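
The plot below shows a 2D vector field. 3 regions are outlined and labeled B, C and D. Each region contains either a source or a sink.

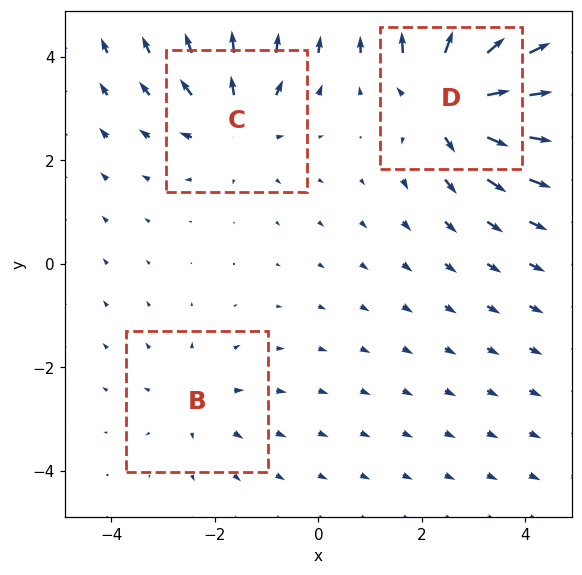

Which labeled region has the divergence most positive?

D

Divergence at each region's feature centre — B: about +2, C: about +3, D: about +5. Region D is most positive.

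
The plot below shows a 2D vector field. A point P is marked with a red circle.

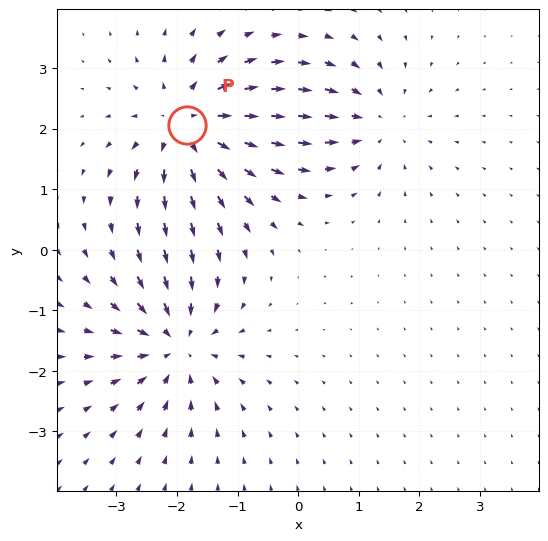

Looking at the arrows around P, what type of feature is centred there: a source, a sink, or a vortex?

At P (-1.8, 2.1) the arrows spread outward. Divergence about +5, curl ≈0 — positive divergence with near-zero curl is a source.

source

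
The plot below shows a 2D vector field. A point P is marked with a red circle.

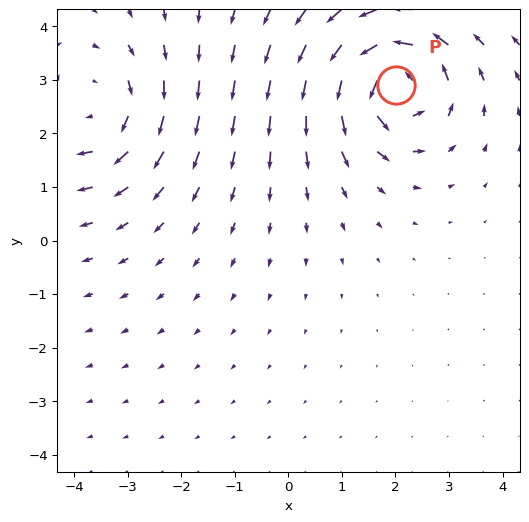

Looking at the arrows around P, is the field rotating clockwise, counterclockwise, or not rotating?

Near P at (2.0, 2.9) the arrows circulate counterclockwise. The curl (z-component) there is about +5; positive curl means counterclockwise rotation.

counterclockwise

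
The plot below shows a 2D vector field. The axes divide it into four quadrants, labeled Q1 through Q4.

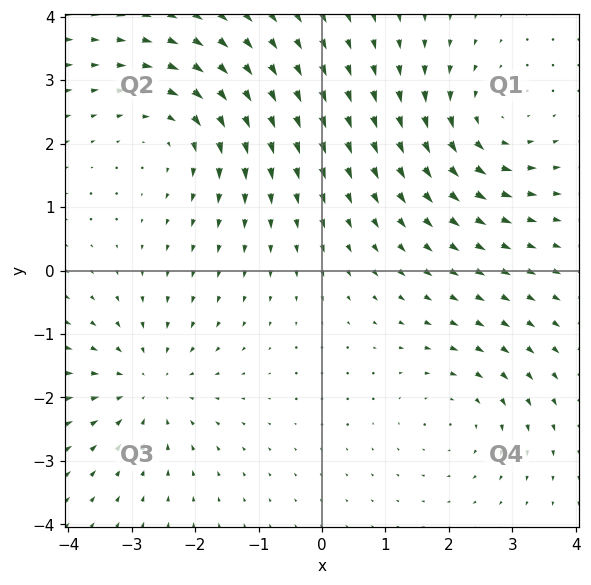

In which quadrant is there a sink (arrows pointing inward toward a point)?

The sink sits at approximately (-2.7, -1.8), which lies in quadrant Q3. The divergence there is about -3, negative as expected for a sink.

Q3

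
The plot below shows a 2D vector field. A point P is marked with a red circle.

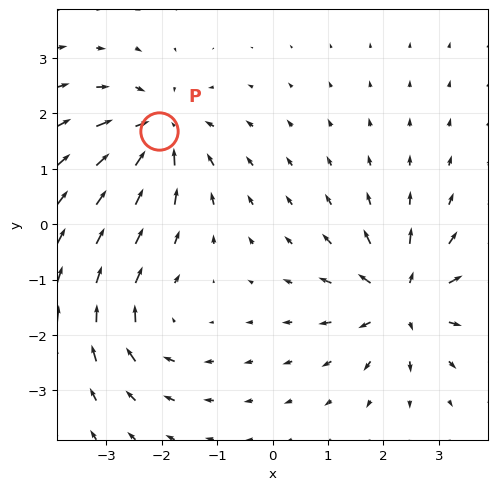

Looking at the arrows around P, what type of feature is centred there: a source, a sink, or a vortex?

At P (-2.1, 1.7) the arrows converge inward. Divergence about -5, curl ≈0 — negative divergence with near-zero curl is a sink.

sink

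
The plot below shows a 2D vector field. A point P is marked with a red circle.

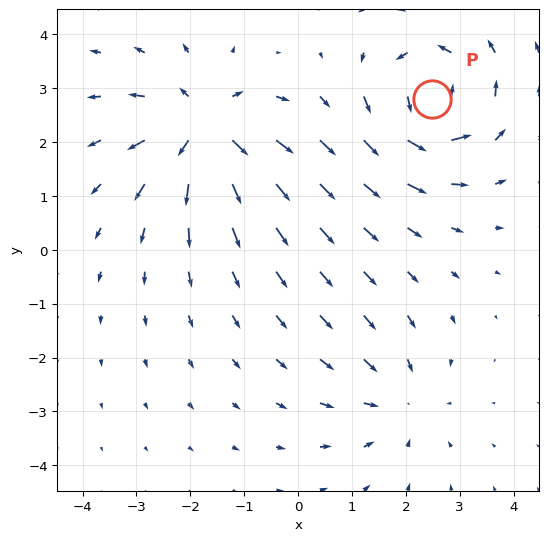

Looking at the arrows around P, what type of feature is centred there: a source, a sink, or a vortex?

At P (2.5, 2.8) the arrows circulate counterclockwise. Divergence ≈0, curl about +7 — near-zero divergence with nonzero curl is a vortex.

vortex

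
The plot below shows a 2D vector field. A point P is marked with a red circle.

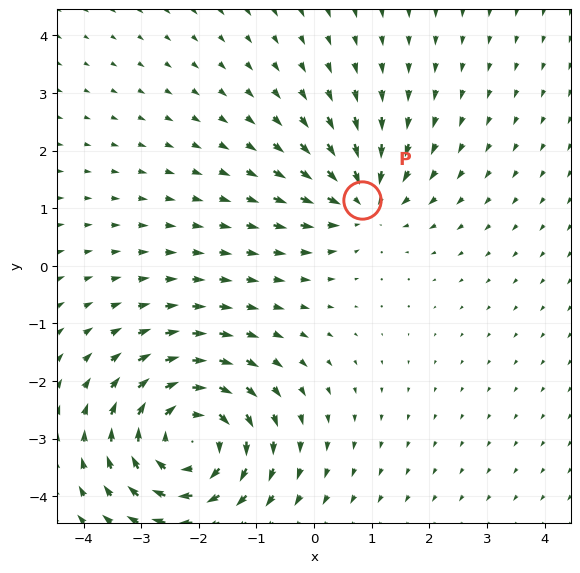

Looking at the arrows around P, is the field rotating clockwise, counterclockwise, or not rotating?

Near P at (0.8, 1.1) the arrows show no circulation. The curl there is ≈0.

not rotating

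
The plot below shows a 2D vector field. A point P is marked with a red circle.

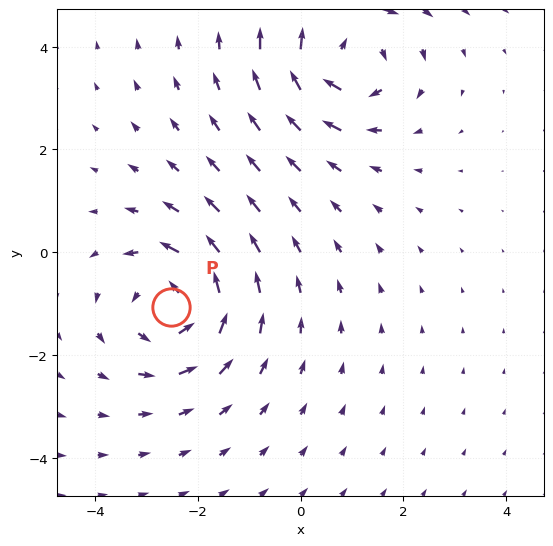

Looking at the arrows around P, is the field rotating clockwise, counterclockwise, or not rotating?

counterclockwise

Near P at (-2.5, -1.1) the arrows circulate counterclockwise. The curl (z-component) there is about +5; positive curl means counterclockwise rotation.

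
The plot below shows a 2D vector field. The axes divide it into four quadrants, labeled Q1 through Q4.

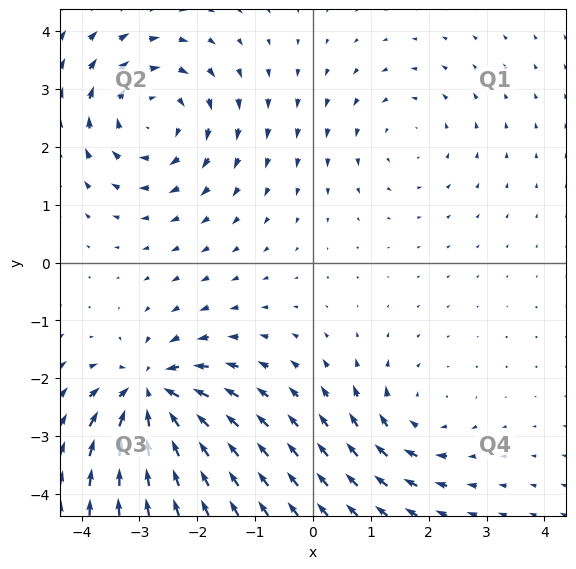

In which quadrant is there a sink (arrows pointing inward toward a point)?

The sink sits at approximately (-2.8, -2.3), which lies in quadrant Q3. The divergence there is about -7, negative as expected for a sink.

Q3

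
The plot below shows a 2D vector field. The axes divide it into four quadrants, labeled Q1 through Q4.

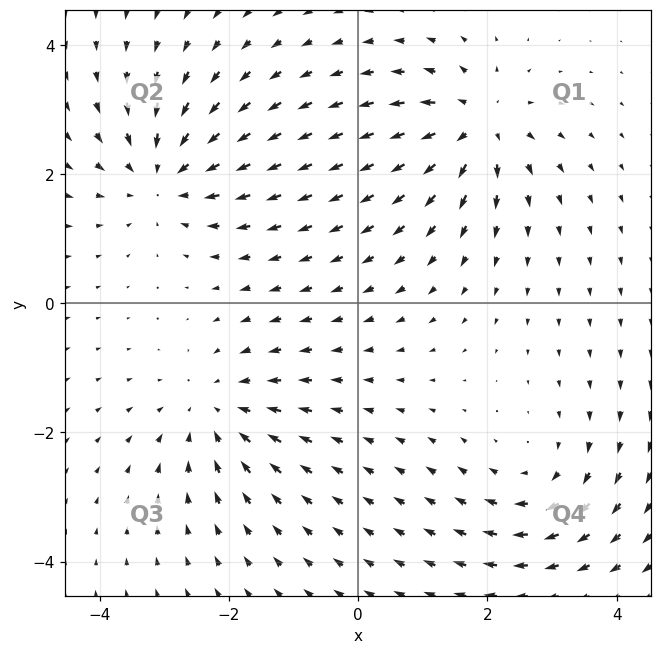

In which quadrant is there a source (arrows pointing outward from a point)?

Q1

The source sits at approximately (1.8, 2.8), which lies in quadrant Q1. The divergence there is about +6, positive as expected for a source.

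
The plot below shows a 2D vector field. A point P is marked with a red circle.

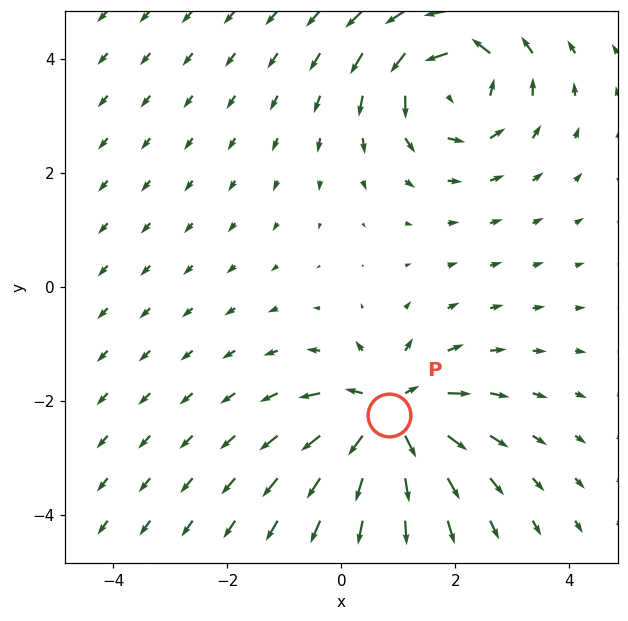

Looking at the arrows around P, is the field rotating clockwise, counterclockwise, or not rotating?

Near P at (0.8, -2.2) the arrows show no circulation. The curl there is ≈0.

not rotating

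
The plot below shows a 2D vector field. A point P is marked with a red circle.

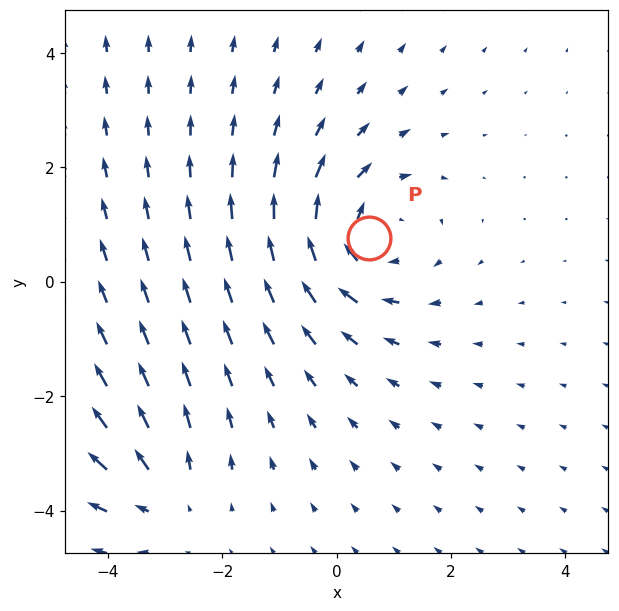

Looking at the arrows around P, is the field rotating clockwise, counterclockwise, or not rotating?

clockwise

Near P at (0.6, 0.8) the arrows circulate clockwise. The curl (z-component) there is about -4; negative curl means clockwise rotation.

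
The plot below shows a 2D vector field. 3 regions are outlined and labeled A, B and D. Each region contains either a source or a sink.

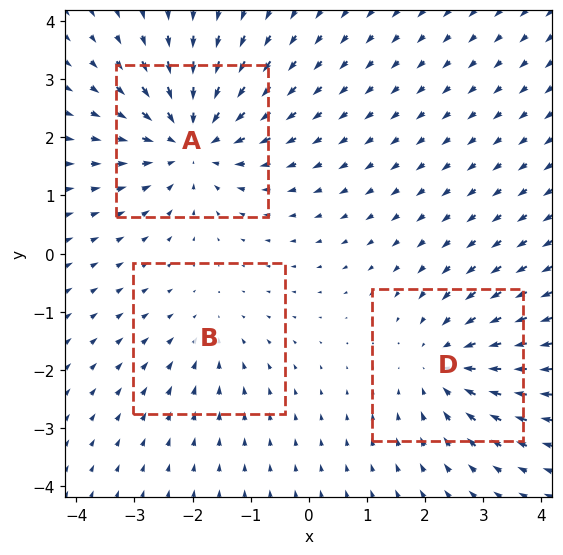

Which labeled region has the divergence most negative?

Divergence at each region's feature centre — A: about -4, B: about -2, D: about -3. Region A is most negative.

A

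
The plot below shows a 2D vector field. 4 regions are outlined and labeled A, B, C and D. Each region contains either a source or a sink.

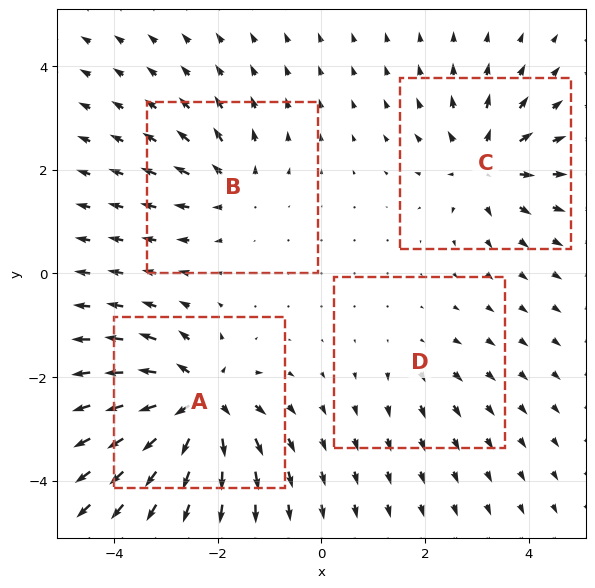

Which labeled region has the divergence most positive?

Divergence at each region's feature centre — A: about +9, B: about +4, C: about +6, D: about +3. Region A is most positive.

A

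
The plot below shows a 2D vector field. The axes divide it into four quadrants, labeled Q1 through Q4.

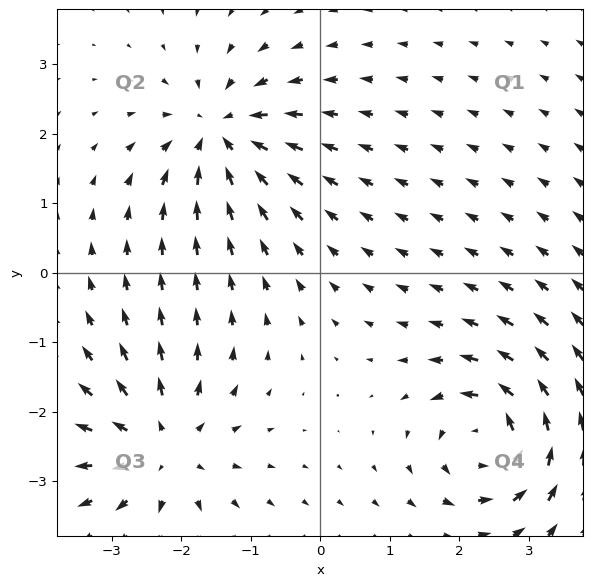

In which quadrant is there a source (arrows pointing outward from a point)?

The source sits at approximately (-2.3, -2.5), which lies in quadrant Q3. The divergence there is about +5, positive as expected for a source.

Q3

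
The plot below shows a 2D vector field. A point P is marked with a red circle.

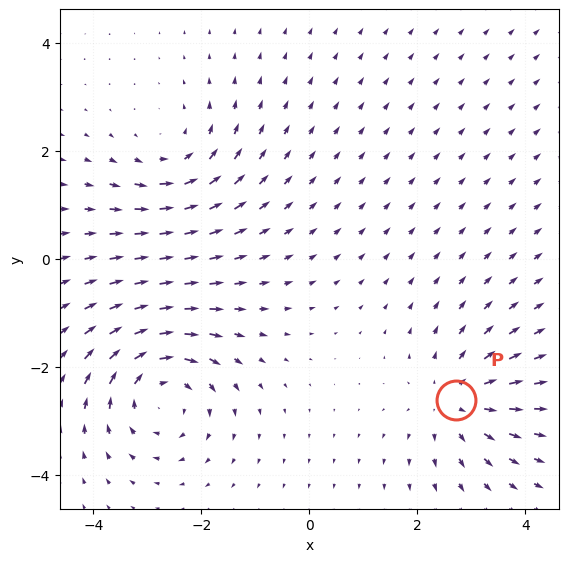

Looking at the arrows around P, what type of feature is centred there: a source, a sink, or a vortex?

At P (2.7, -2.6) the arrows spread outward. Divergence about +4, curl ≈0 — positive divergence with near-zero curl is a source.

source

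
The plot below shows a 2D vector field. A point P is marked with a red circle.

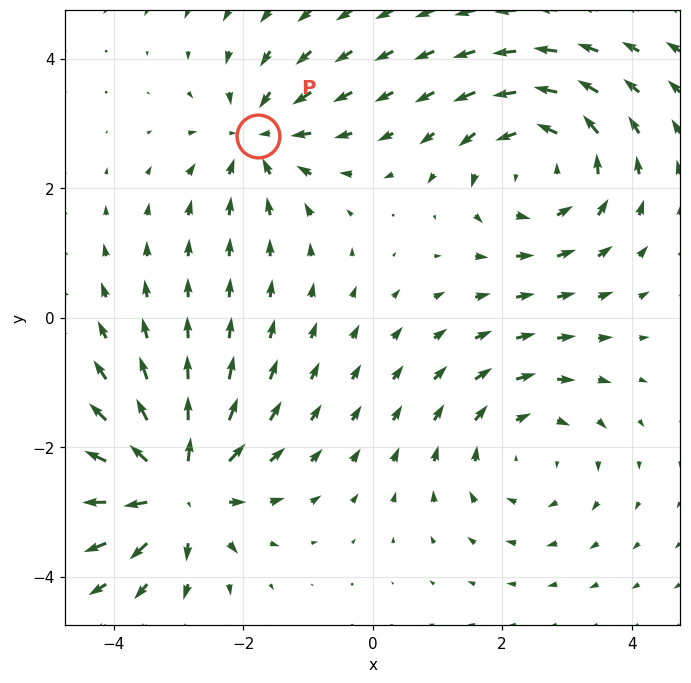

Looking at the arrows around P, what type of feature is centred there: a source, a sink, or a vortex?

sink

At P (-1.8, 2.8) the arrows converge inward. Divergence about -4, curl ≈0 — negative divergence with near-zero curl is a sink.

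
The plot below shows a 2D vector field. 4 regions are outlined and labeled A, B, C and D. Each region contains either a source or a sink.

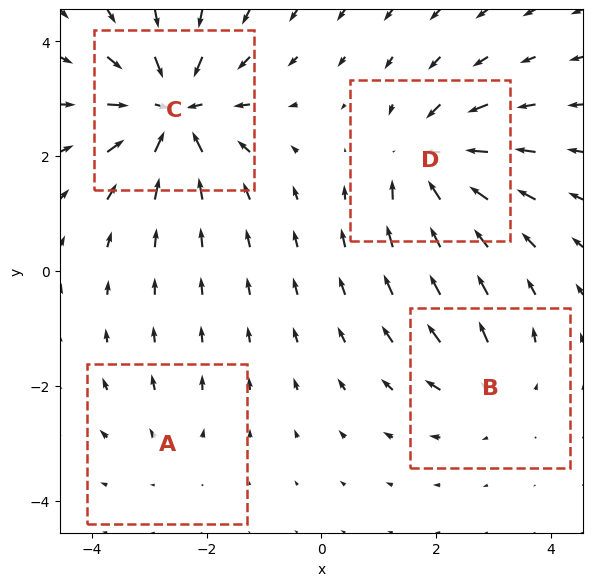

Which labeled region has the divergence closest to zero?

A

Divergence at each region's feature centre — A: about +2, B: about +4, C: about -8, D: about -6. Region A is closest to zero.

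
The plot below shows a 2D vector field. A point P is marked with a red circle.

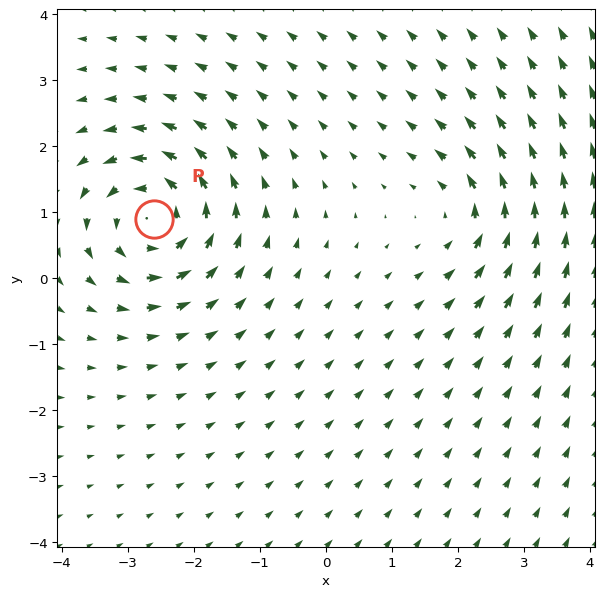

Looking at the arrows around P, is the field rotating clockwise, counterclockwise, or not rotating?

counterclockwise

Near P at (-2.6, 0.9) the arrows circulate counterclockwise. The curl (z-component) there is about +6; positive curl means counterclockwise rotation.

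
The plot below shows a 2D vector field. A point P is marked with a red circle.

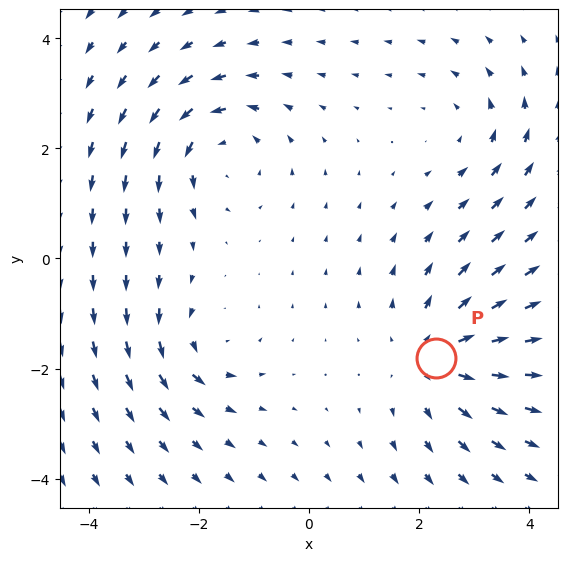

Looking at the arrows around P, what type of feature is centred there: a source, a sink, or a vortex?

source

At P (2.3, -1.8) the arrows spread outward. Divergence about +4, curl ≈0 — positive divergence with near-zero curl is a source.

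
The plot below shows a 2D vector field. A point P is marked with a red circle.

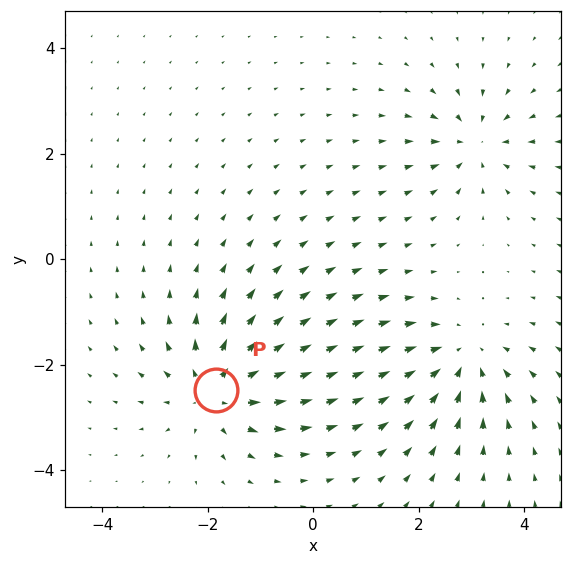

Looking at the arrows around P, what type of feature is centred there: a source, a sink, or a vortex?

At P (-1.8, -2.5) the arrows spread outward. Divergence about +5, curl ≈0 — positive divergence with near-zero curl is a source.

source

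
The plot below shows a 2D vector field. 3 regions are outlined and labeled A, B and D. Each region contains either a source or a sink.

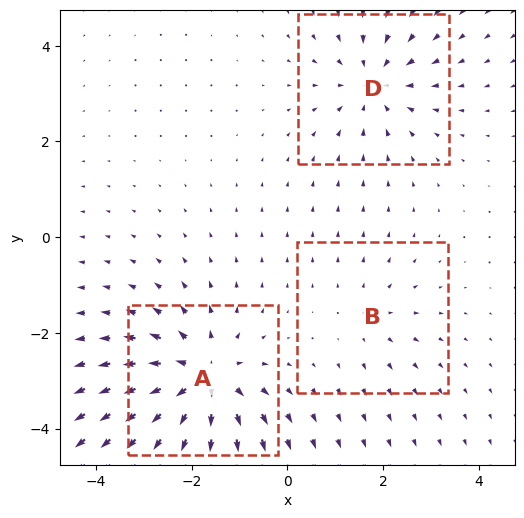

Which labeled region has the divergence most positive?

Divergence at each region's feature centre — A: about +5, B: about +2, D: about -3. Region A is most positive.

A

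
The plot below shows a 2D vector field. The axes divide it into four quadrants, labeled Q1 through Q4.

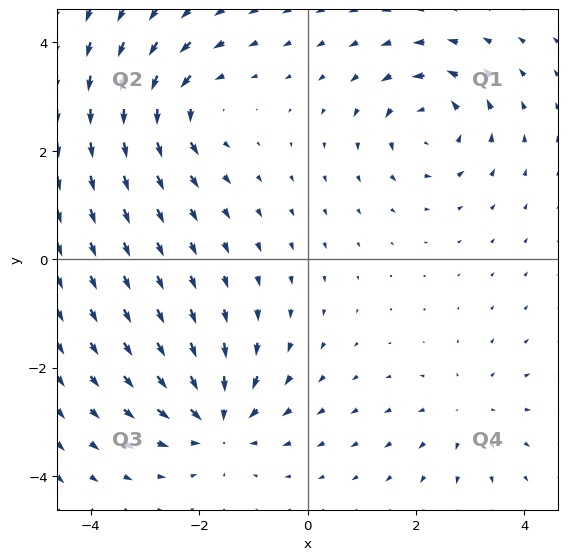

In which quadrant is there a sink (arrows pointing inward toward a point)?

Q3

The sink sits at approximately (-1.6, -3.0), which lies in quadrant Q3. The divergence there is about -6, negative as expected for a sink.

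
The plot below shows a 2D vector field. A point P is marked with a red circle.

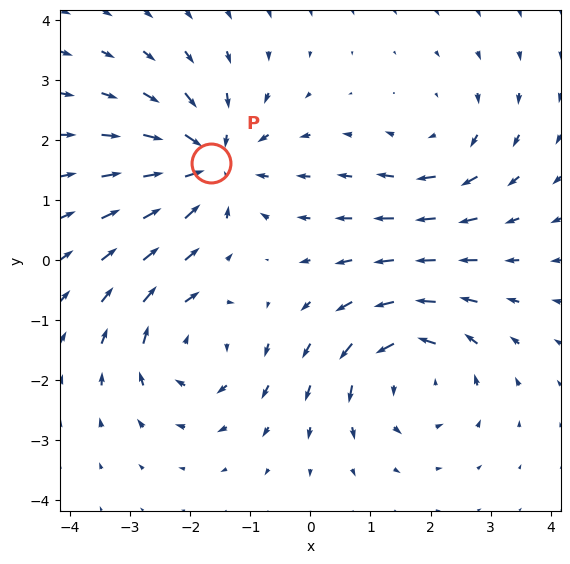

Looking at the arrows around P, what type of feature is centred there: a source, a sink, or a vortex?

sink

At P (-1.7, 1.6) the arrows converge inward. Divergence about -5, curl ≈0 — negative divergence with near-zero curl is a sink.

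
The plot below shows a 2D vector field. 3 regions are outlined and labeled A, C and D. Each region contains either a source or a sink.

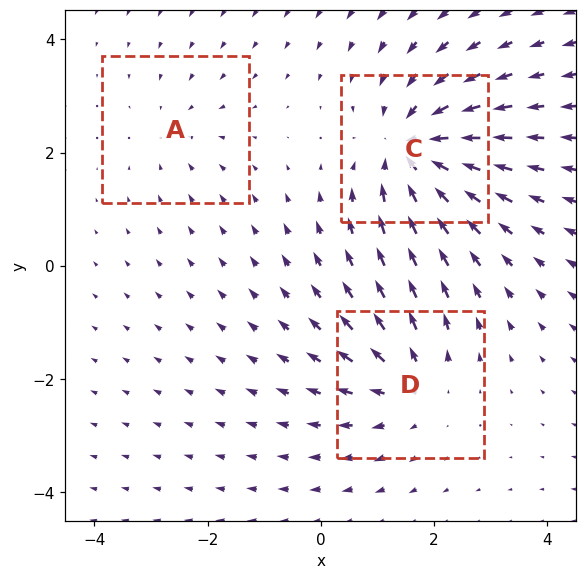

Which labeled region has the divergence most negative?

Divergence at each region's feature centre — A: about -2, C: about -5, D: about +3. Region C is most negative.

C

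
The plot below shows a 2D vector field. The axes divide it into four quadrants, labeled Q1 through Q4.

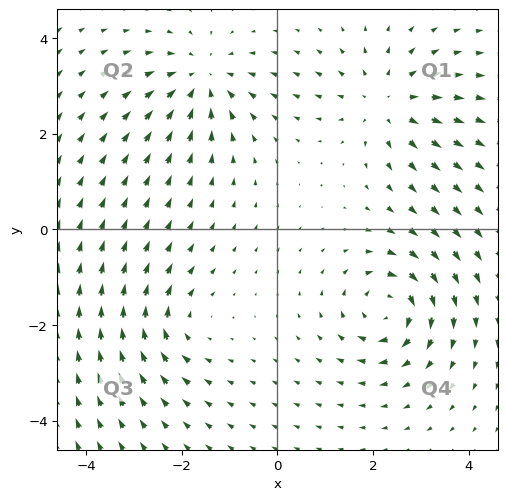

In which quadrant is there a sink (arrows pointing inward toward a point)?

The sink sits at approximately (-1.6, 3.1), which lies in quadrant Q2. The divergence there is about -5, negative as expected for a sink.

Q2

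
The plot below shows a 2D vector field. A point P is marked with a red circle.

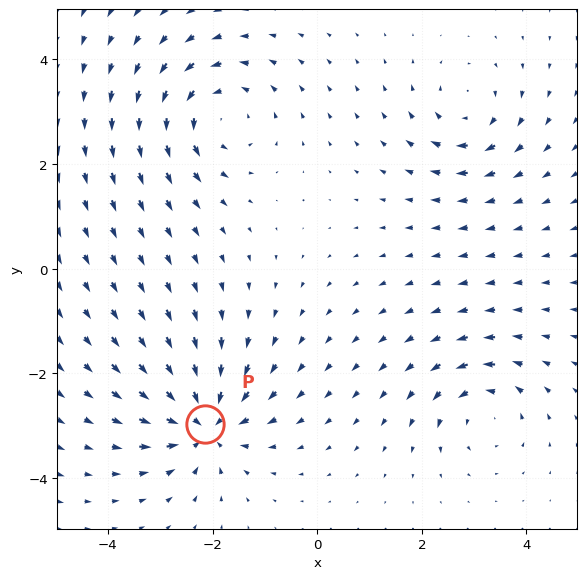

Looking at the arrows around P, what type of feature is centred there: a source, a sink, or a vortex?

sink

At P (-2.1, -3.0) the arrows converge inward. Divergence about -6, curl ≈0 — negative divergence with near-zero curl is a sink.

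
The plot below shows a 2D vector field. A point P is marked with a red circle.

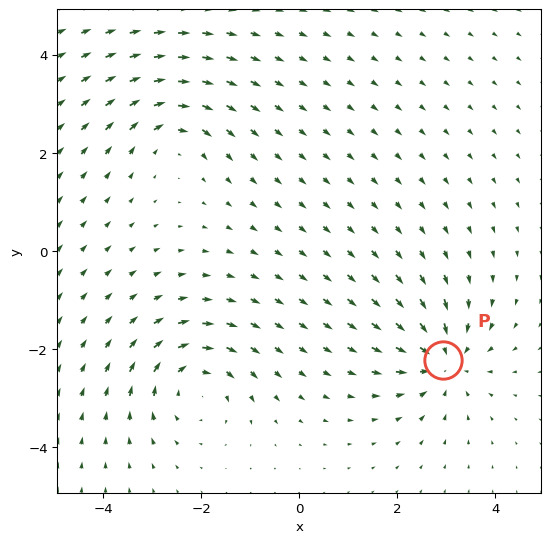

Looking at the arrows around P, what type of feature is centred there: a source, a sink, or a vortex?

sink

At P (2.9, -2.2) the arrows converge inward. Divergence about -5, curl ≈0 — negative divergence with near-zero curl is a sink.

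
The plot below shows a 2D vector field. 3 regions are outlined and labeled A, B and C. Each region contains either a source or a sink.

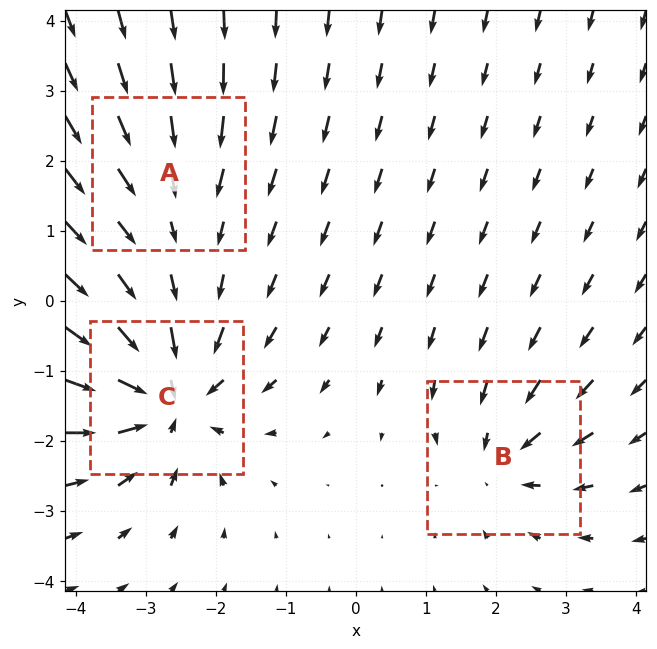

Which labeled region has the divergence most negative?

C

Divergence at each region's feature centre — A: about -2, B: about -3, C: about -6. Region C is most negative.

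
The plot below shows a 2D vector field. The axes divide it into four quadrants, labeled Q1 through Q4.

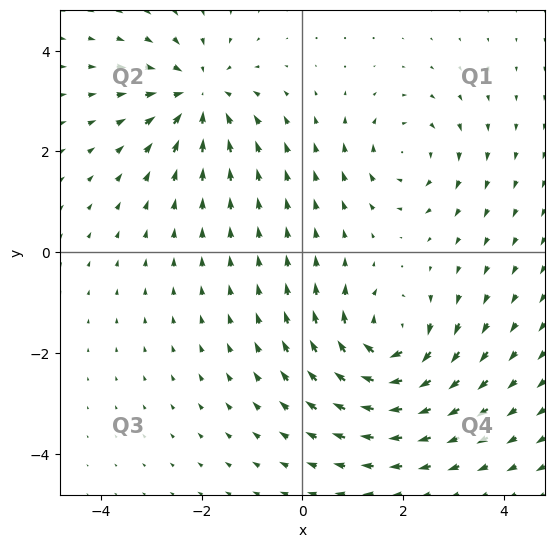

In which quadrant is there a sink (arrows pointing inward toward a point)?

Q2

The sink sits at approximately (-2.1, 3.1), which lies in quadrant Q2. The divergence there is about -4, negative as expected for a sink.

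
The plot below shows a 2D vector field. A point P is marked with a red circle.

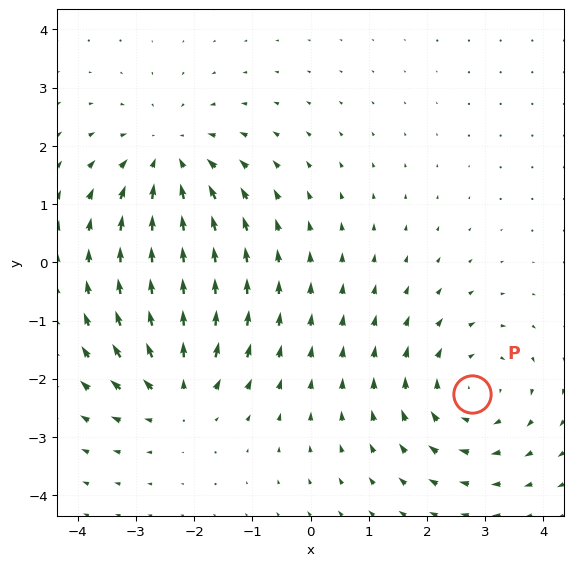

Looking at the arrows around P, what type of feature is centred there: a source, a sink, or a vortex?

vortex

At P (2.8, -2.3) the arrows circulate clockwise. Divergence ≈0, curl about -3 — near-zero divergence with nonzero curl is a vortex.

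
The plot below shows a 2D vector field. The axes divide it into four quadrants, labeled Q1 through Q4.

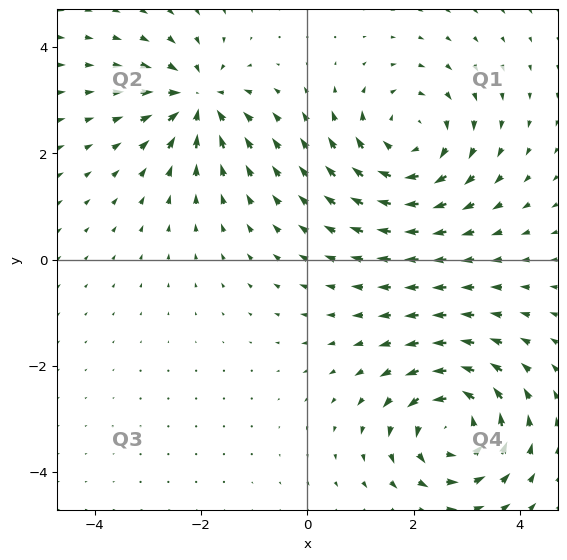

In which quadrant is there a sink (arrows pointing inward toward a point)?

Q2

The sink sits at approximately (-2.1, 3.0), which lies in quadrant Q2. The divergence there is about -5, negative as expected for a sink.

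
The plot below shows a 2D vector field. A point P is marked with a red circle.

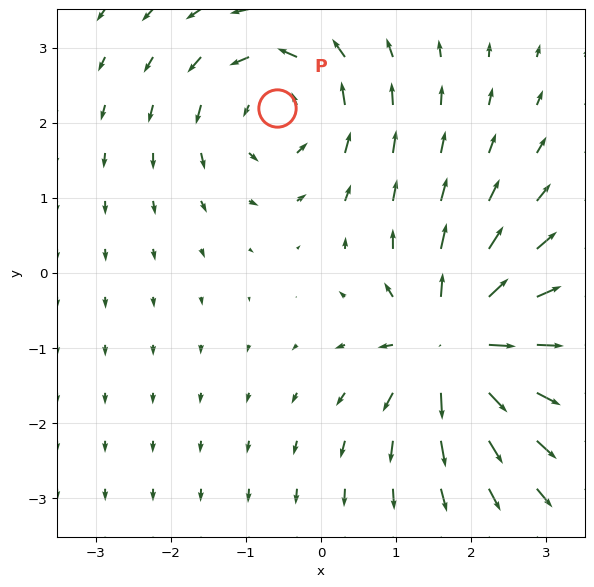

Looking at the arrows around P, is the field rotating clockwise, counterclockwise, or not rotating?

counterclockwise

Near P at (-0.6, 2.2) the arrows circulate counterclockwise. The curl (z-component) there is about +3; positive curl means counterclockwise rotation.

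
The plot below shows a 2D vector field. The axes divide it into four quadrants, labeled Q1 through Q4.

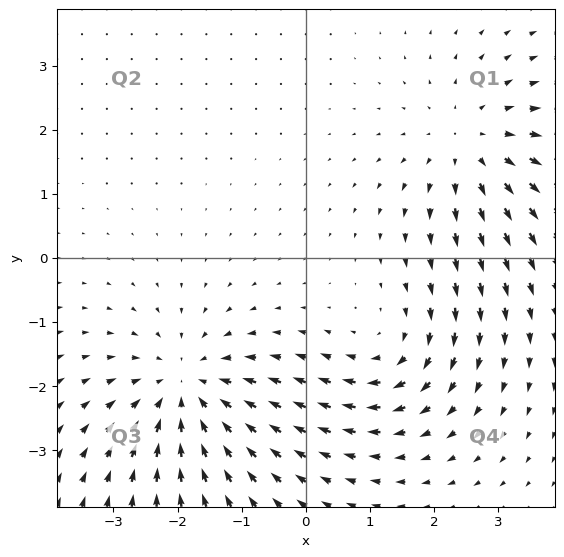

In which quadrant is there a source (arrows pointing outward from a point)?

Q1

The source sits at approximately (2.6, 1.8), which lies in quadrant Q1. The divergence there is about +3, positive as expected for a source.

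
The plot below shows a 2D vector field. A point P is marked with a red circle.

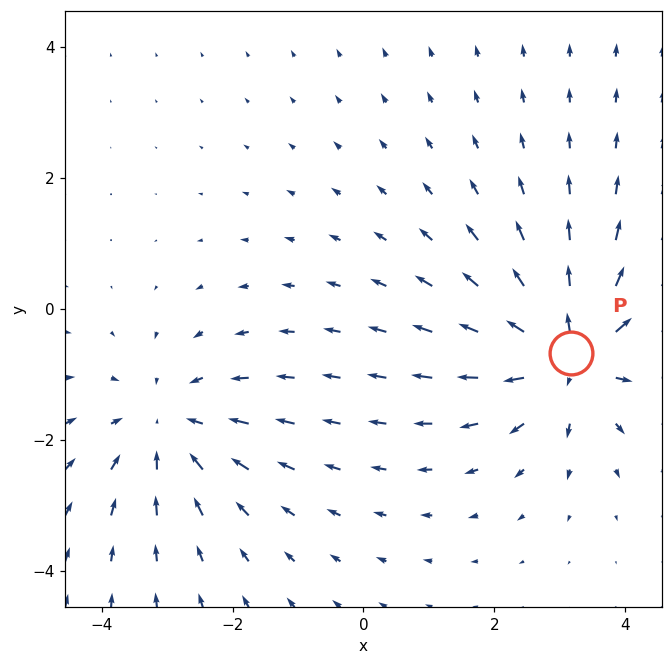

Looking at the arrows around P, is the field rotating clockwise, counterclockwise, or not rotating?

Near P at (3.2, -0.7) the arrows show no circulation. The curl there is ≈0.

not rotating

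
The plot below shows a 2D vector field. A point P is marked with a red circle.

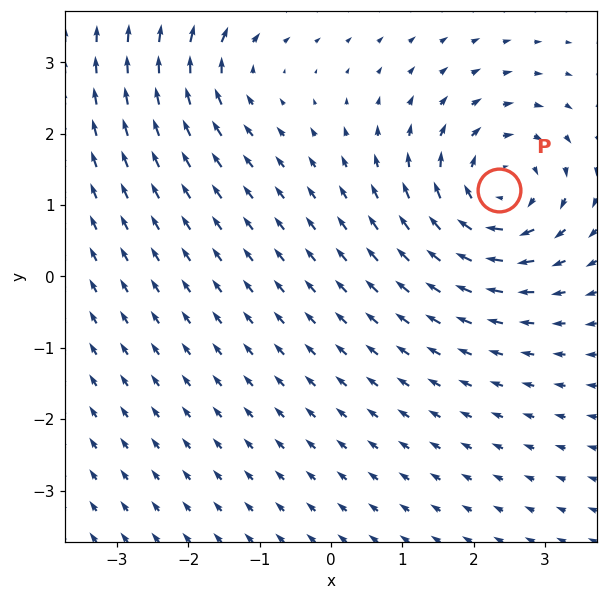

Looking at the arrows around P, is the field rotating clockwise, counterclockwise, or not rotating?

clockwise

Near P at (2.4, 1.2) the arrows circulate clockwise. The curl (z-component) there is about -6; negative curl means clockwise rotation.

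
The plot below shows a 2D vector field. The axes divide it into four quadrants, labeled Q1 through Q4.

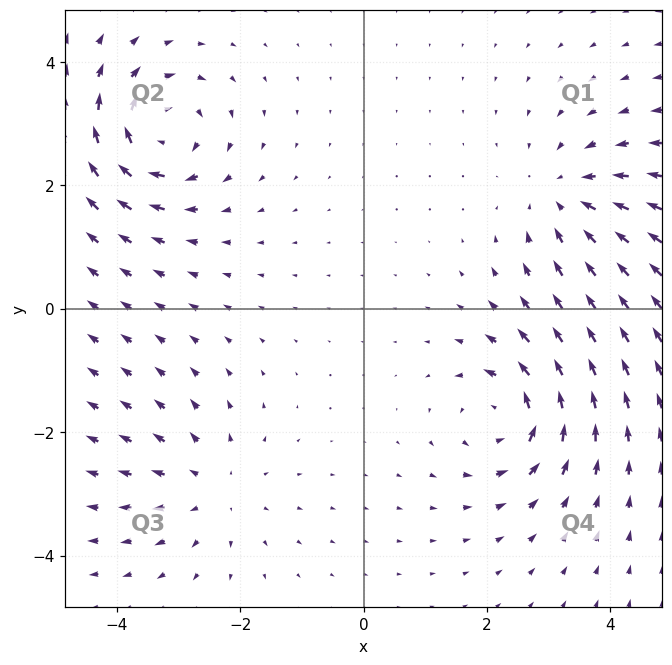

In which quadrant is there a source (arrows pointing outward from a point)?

Q3

The source sits at approximately (-2.4, -2.9), which lies in quadrant Q3. The divergence there is about +4, positive as expected for a source.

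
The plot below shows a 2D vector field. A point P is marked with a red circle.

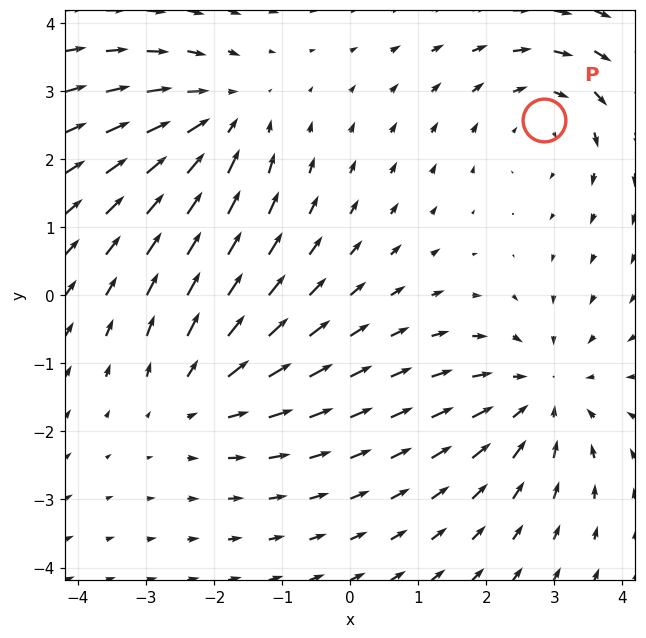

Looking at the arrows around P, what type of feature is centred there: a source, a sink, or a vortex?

vortex

At P (2.8, 2.6) the arrows circulate clockwise. Divergence ≈0, curl about -3 — near-zero divergence with nonzero curl is a vortex.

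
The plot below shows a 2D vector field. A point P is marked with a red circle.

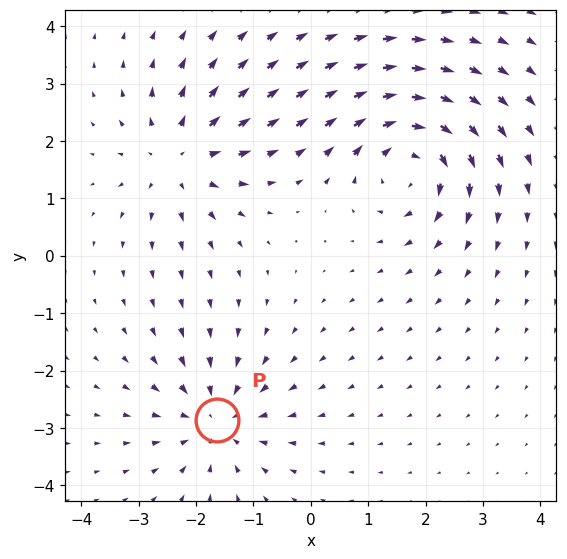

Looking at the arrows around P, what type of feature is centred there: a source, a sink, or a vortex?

sink

At P (-1.6, -2.9) the arrows converge inward. Divergence about -4, curl ≈0 — negative divergence with near-zero curl is a sink.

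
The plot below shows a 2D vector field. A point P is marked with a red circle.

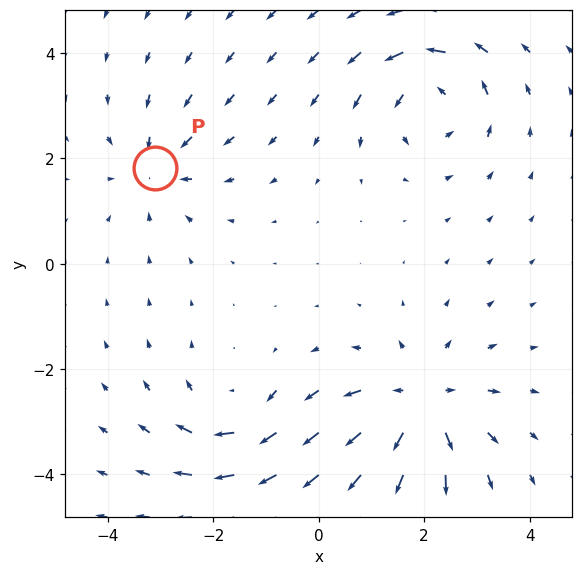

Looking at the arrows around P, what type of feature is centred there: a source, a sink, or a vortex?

sink

At P (-3.1, 1.8) the arrows converge inward. Divergence about -3, curl ≈0 — negative divergence with near-zero curl is a sink.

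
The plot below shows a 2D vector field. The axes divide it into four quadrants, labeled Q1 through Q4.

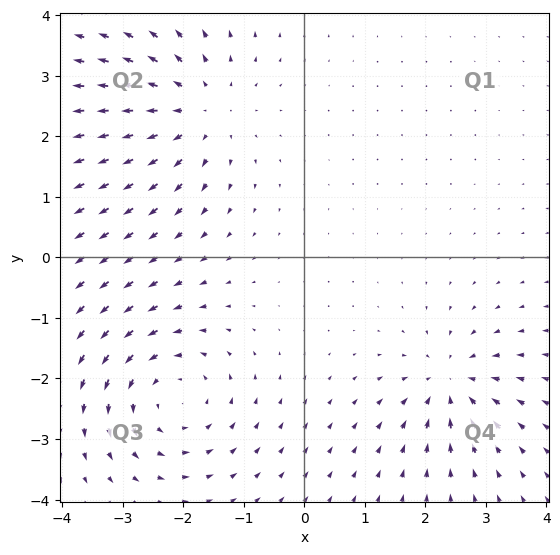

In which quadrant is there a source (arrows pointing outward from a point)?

Q2

The source sits at approximately (-1.7, 2.4), which lies in quadrant Q2. The divergence there is about +3, positive as expected for a source.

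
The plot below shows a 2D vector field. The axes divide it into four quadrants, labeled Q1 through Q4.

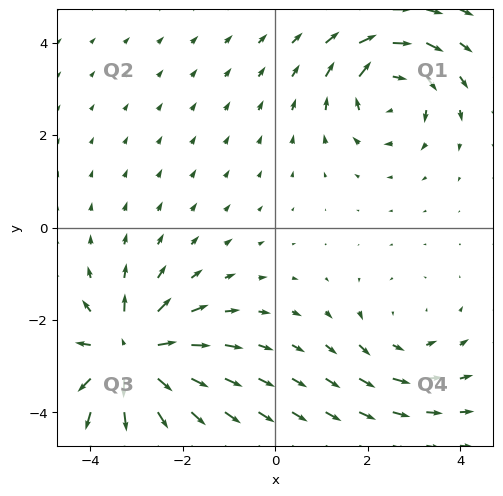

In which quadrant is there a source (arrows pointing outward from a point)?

The source sits at approximately (-3.1, -2.8), which lies in quadrant Q3. The divergence there is about +6, positive as expected for a source.

Q3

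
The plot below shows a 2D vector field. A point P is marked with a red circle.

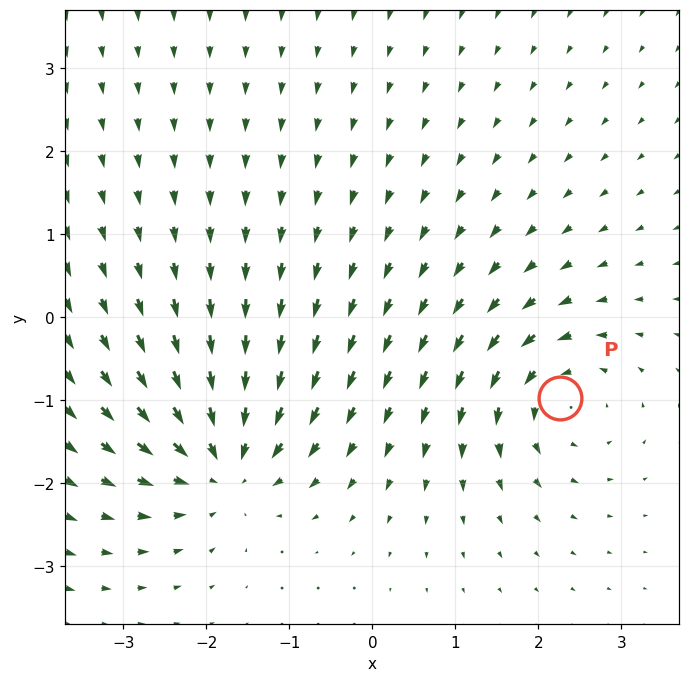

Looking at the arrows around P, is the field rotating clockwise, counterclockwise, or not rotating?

Near P at (2.3, -1.0) the arrows circulate counterclockwise. The curl (z-component) there is about +4; positive curl means counterclockwise rotation.

counterclockwise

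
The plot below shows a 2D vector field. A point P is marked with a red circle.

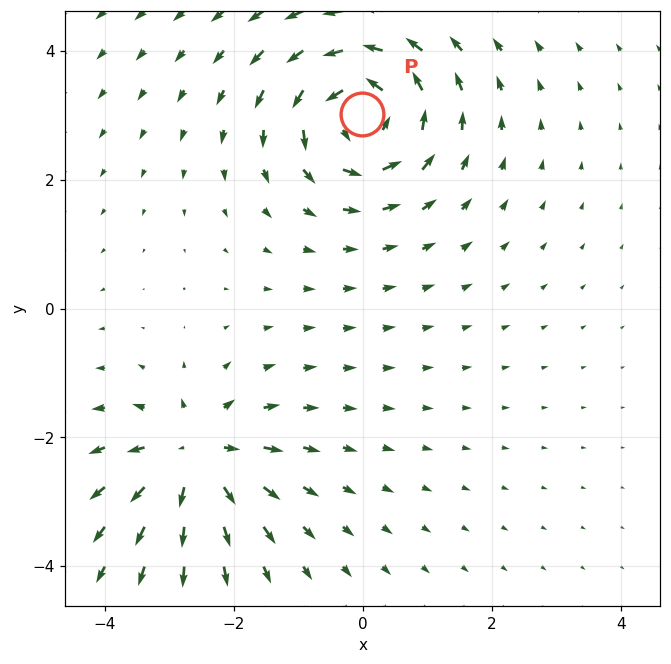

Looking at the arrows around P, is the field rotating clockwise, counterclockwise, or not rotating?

counterclockwise

Near P at (-0.0, 3.0) the arrows circulate counterclockwise. The curl (z-component) there is about +5; positive curl means counterclockwise rotation.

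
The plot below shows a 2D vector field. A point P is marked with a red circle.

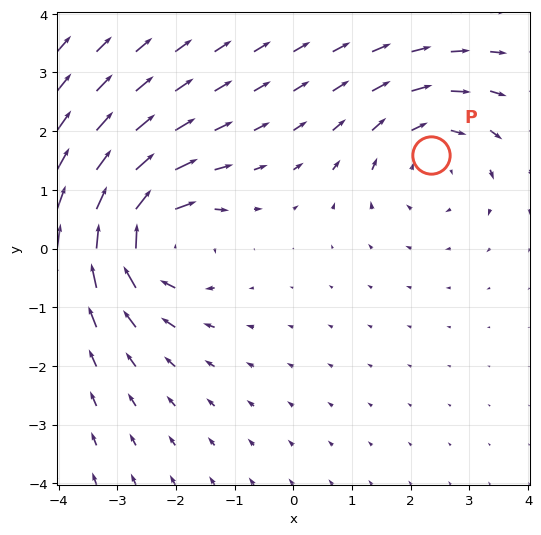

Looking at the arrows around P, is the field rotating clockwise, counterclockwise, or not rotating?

clockwise

Near P at (2.3, 1.6) the arrows circulate clockwise. The curl (z-component) there is about -2; negative curl means clockwise rotation.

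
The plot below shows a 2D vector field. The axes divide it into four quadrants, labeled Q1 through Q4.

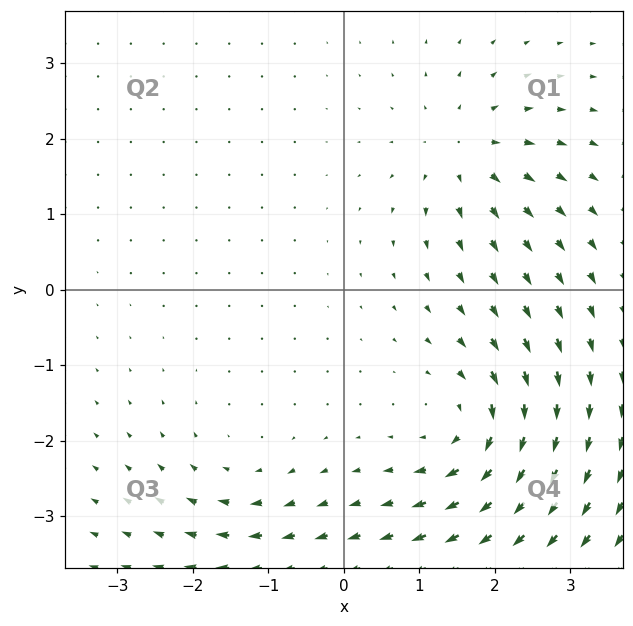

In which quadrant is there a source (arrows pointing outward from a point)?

The source sits at approximately (1.6, 1.8), which lies in quadrant Q1. The divergence there is about +5, positive as expected for a source.

Q1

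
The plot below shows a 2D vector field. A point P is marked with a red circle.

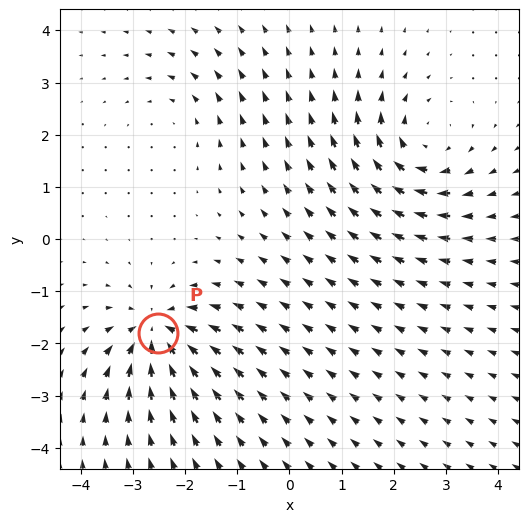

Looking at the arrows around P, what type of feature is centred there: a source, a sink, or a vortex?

At P (-2.5, -1.8) the arrows converge inward. Divergence about -6, curl ≈0 — negative divergence with near-zero curl is a sink.

sink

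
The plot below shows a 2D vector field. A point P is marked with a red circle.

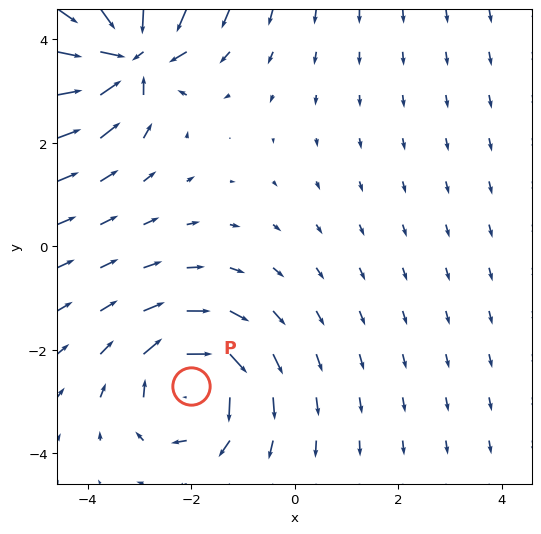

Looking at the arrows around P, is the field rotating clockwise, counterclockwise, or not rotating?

clockwise

Near P at (-2.0, -2.7) the arrows circulate clockwise. The curl (z-component) there is about -4; negative curl means clockwise rotation.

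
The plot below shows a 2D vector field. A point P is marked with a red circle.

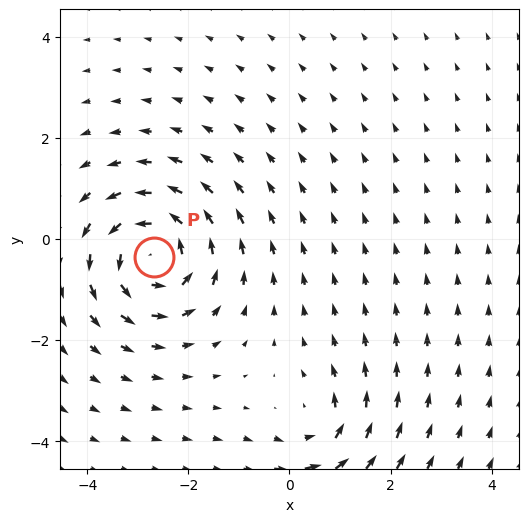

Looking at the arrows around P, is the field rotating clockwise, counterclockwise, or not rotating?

Near P at (-2.7, -0.4) the arrows circulate counterclockwise. The curl (z-component) there is about +5; positive curl means counterclockwise rotation.

counterclockwise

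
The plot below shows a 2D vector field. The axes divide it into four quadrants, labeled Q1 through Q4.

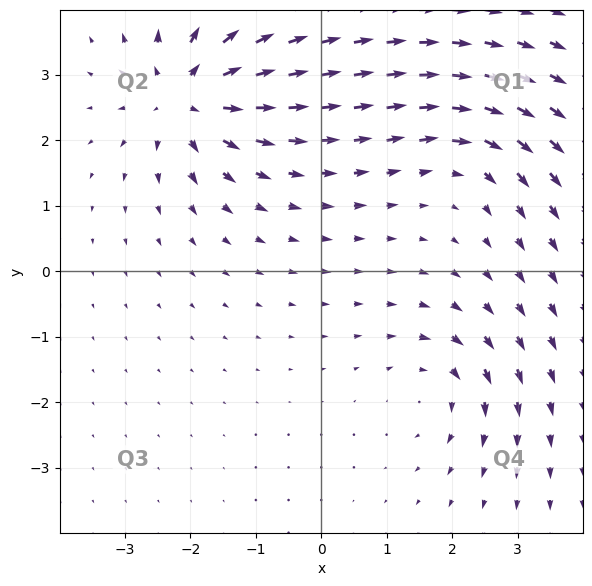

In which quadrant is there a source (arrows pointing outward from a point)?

Q2

The source sits at approximately (-2.0, 2.7), which lies in quadrant Q2. The divergence there is about +6, positive as expected for a source.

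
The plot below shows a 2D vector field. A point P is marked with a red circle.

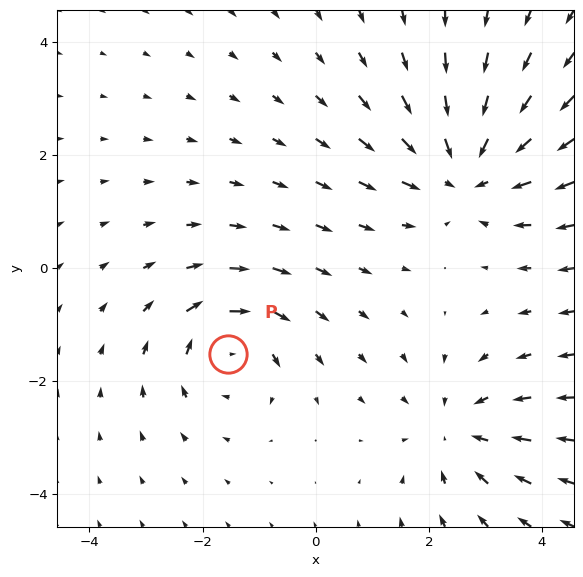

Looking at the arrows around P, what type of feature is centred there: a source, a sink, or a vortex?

At P (-1.6, -1.5) the arrows circulate clockwise. Divergence ≈0, curl about -4 — near-zero divergence with nonzero curl is a vortex.

vortex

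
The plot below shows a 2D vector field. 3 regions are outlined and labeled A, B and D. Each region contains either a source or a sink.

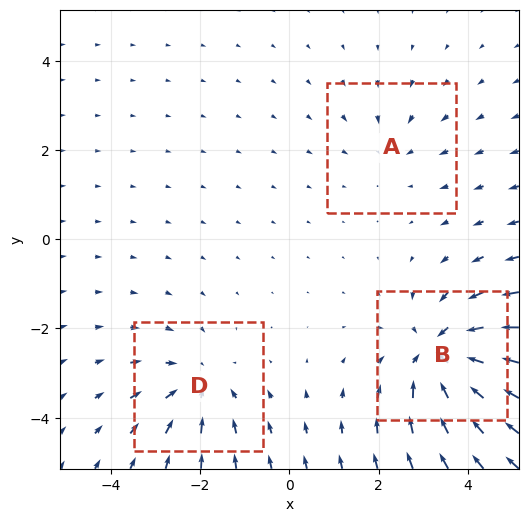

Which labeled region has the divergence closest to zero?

Divergence at each region's feature centre — A: about -2, B: about -5, D: about -3. Region A is closest to zero.

A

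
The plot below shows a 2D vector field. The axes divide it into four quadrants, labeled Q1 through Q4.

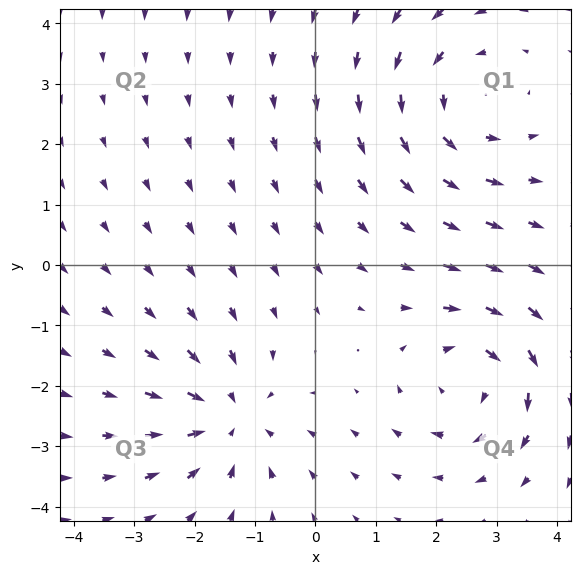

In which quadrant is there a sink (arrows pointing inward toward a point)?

Q3

The sink sits at approximately (-1.4, -2.5), which lies in quadrant Q3. The divergence there is about -4, negative as expected for a sink.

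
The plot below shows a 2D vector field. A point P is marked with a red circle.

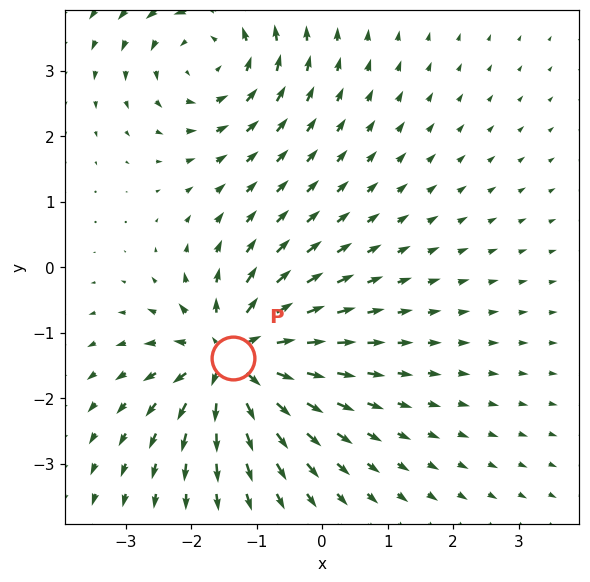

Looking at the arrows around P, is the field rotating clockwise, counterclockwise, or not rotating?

Near P at (-1.4, -1.4) the arrows show no circulation. The curl there is ≈0.

not rotating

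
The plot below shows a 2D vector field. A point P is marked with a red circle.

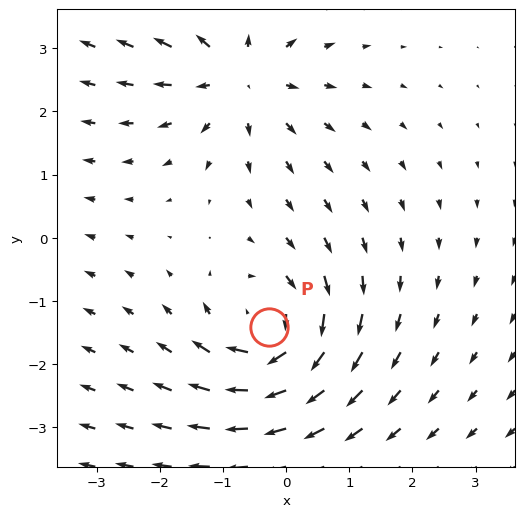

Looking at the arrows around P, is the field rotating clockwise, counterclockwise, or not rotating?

Near P at (-0.3, -1.4) the arrows circulate clockwise. The curl (z-component) there is about -6; negative curl means clockwise rotation.

clockwise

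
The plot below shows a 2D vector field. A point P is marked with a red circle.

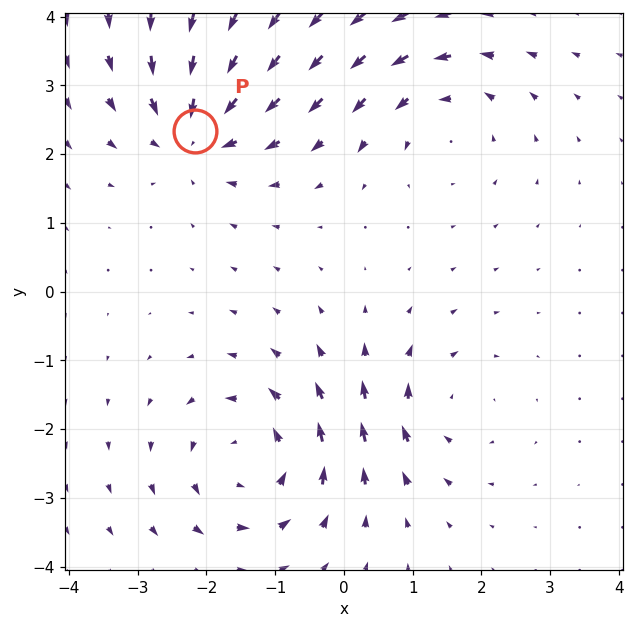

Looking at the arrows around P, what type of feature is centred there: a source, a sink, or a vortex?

At P (-2.2, 2.3) the arrows converge inward. Divergence about -4, curl ≈0 — negative divergence with near-zero curl is a sink.

sink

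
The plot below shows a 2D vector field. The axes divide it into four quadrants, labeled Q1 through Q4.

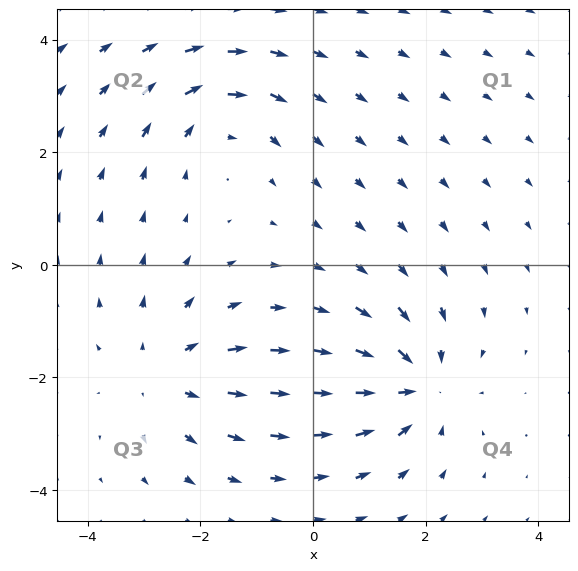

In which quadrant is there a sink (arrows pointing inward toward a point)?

The sink sits at approximately (1.8, -2.1), which lies in quadrant Q4. The divergence there is about -6, negative as expected for a sink.

Q4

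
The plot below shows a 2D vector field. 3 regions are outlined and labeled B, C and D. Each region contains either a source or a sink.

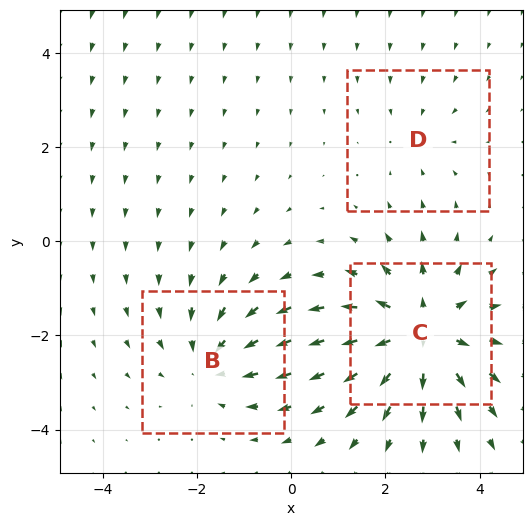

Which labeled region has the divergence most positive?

C

Divergence at each region's feature centre — B: about -3, C: about +4, D: about -2. Region C is most positive.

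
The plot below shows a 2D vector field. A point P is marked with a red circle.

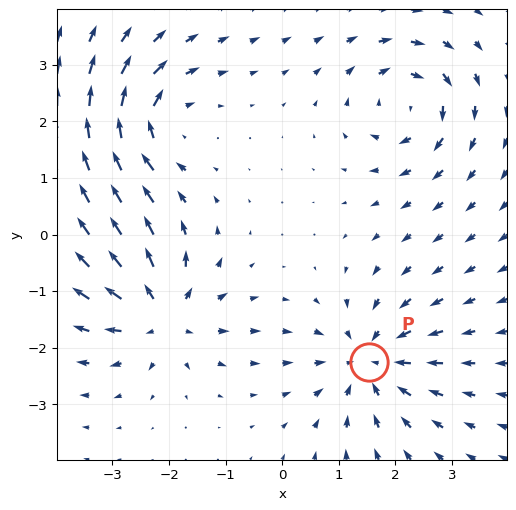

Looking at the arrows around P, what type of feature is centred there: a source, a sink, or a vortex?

sink

At P (1.5, -2.2) the arrows converge inward. Divergence about -5, curl ≈0 — negative divergence with near-zero curl is a sink.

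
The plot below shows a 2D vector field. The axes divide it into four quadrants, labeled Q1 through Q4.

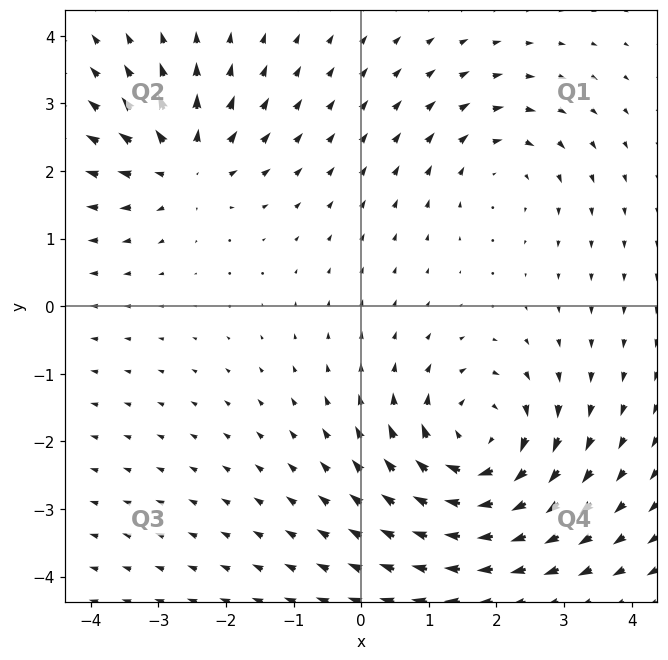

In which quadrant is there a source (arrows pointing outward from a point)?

The source sits at approximately (-2.6, 2.1), which lies in quadrant Q2. The divergence there is about +4, positive as expected for a source.

Q2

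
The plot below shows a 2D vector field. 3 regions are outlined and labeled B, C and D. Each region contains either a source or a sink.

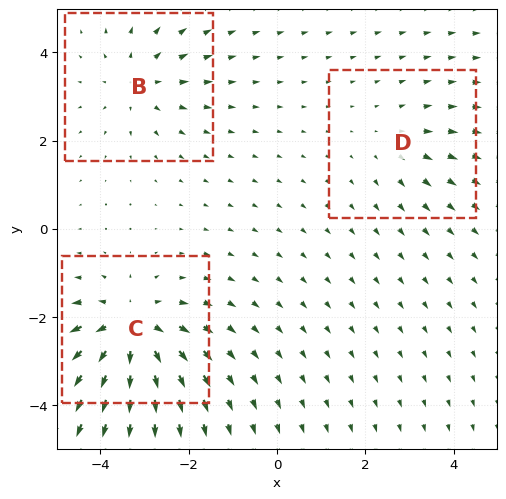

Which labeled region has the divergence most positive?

C

Divergence at each region's feature centre — B: about +3, C: about +5, D: about +2. Region C is most positive.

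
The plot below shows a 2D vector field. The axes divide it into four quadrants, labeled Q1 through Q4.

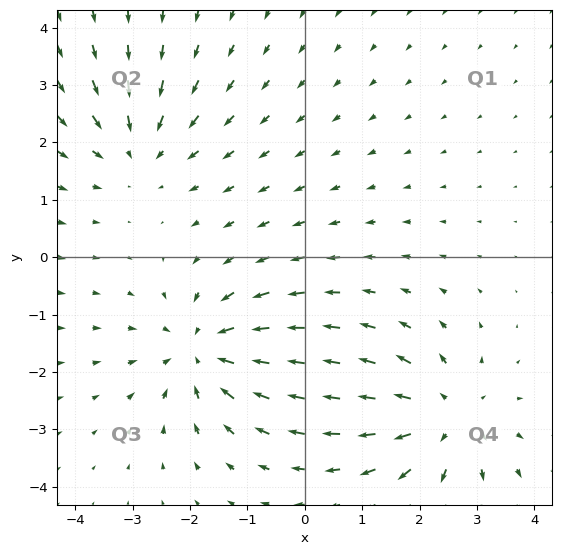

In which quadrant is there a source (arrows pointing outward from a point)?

The source sits at approximately (2.5, -2.8), which lies in quadrant Q4. The divergence there is about +5, positive as expected for a source.

Q4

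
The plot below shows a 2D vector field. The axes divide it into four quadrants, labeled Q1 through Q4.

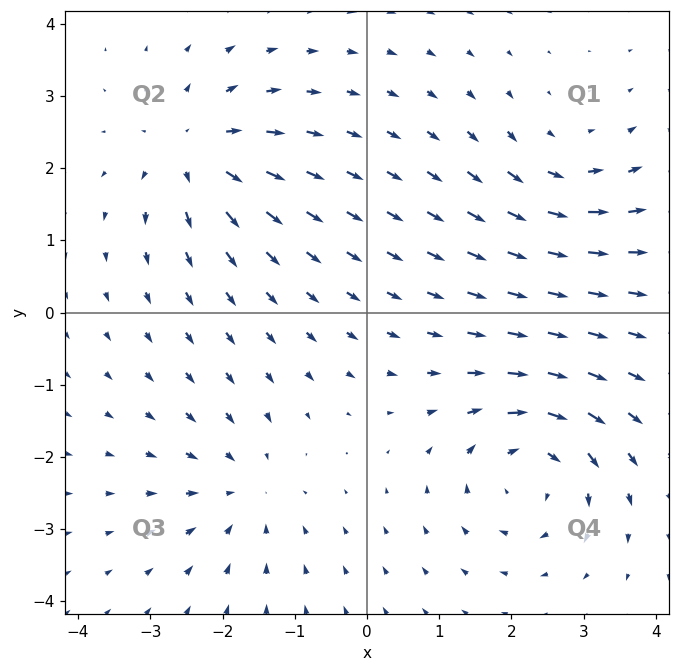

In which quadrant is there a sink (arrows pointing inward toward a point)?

The sink sits at approximately (-1.7, -2.5), which lies in quadrant Q3. The divergence there is about -4, negative as expected for a sink.

Q3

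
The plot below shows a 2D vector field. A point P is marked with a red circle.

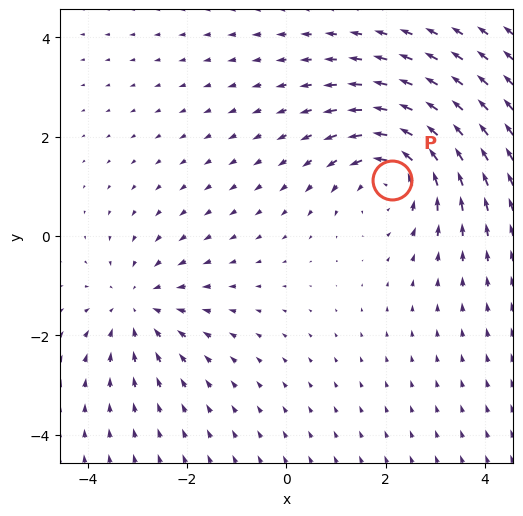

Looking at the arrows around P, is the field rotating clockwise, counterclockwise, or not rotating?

counterclockwise

Near P at (2.1, 1.1) the arrows circulate counterclockwise. The curl (z-component) there is about +4; positive curl means counterclockwise rotation.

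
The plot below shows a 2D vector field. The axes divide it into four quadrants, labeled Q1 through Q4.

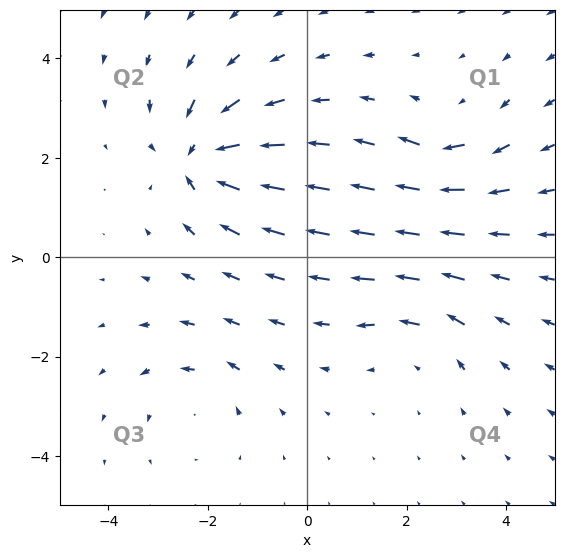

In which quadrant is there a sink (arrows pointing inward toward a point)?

Q2

The sink sits at approximately (-2.2, 2.0), which lies in quadrant Q2. The divergence there is about -6, negative as expected for a sink.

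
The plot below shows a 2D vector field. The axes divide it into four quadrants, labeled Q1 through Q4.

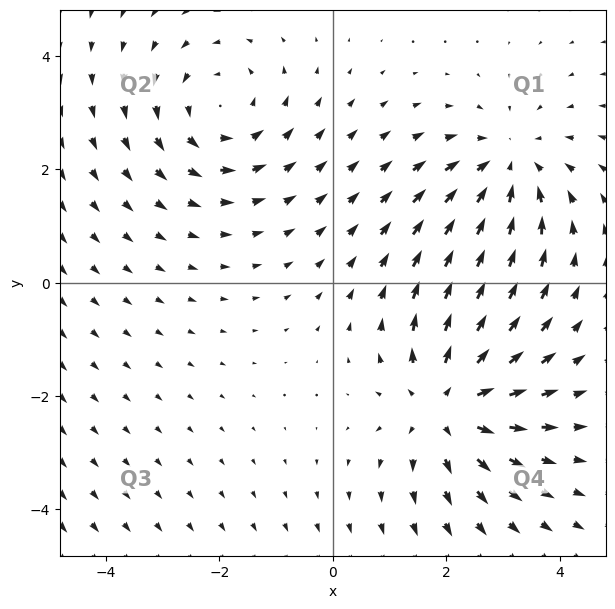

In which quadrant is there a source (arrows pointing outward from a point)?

The source sits at approximately (2.0, -2.2), which lies in quadrant Q4. The divergence there is about +5, positive as expected for a source.

Q4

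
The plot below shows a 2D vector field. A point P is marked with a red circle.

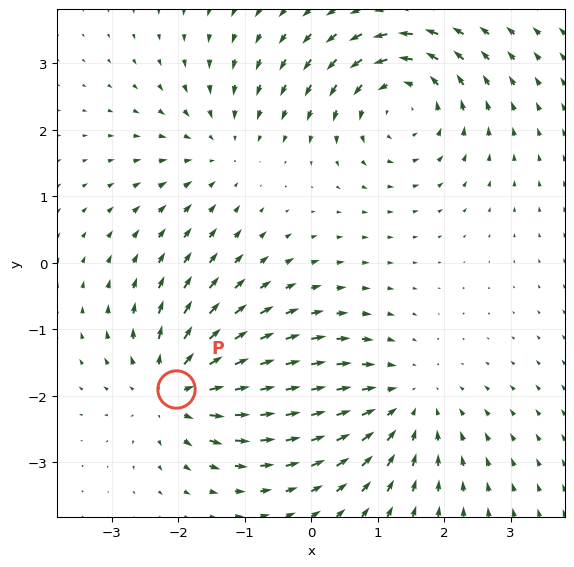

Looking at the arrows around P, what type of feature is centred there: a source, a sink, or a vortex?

source

At P (-2.0, -1.9) the arrows spread outward. Divergence about +5, curl ≈0 — positive divergence with near-zero curl is a source.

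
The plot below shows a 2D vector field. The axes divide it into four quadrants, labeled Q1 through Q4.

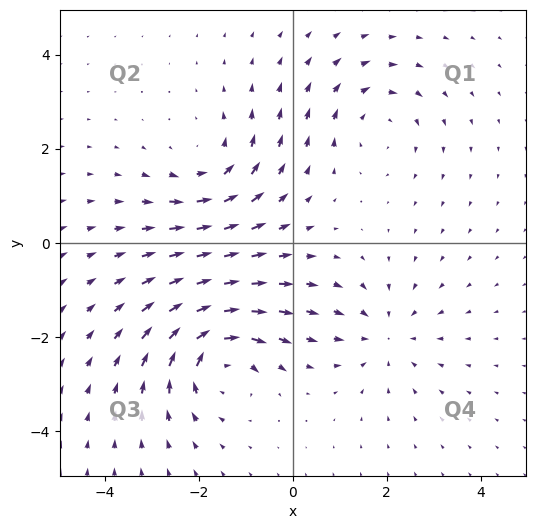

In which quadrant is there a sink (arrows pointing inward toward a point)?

Q4

The sink sits at approximately (1.9, -2.0), which lies in quadrant Q4. The divergence there is about -3, negative as expected for a sink.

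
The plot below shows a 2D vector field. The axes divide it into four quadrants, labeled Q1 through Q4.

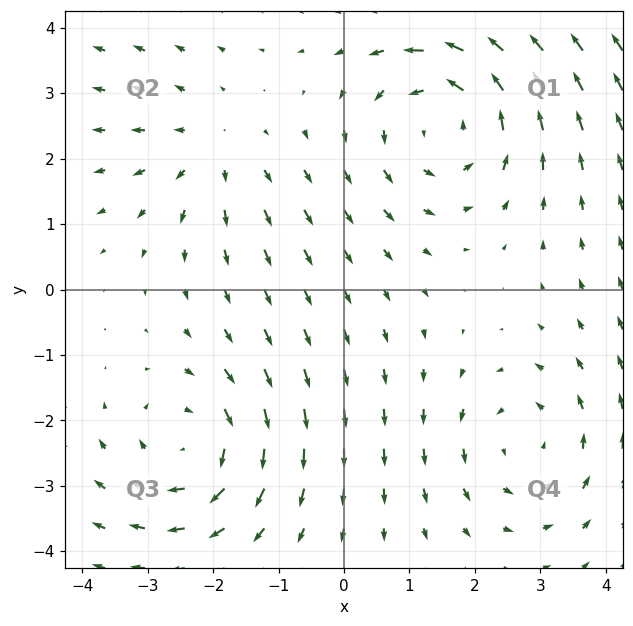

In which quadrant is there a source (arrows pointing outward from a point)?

The source sits at approximately (-2.0, 2.1), which lies in quadrant Q2. The divergence there is about +3, positive as expected for a source.

Q2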